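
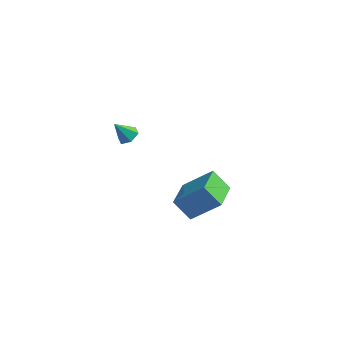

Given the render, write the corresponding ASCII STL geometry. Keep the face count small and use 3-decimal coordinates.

solid 
facet normal -0.667 -0.012 0.745
outer loop
vertex 0.06 -1.638 -1.857
vertex -0.232 0.134 -2.089
vertex -1.329 -2.03 -3.108
endloop
endfacet
facet normal 0.161 -0.979 0.128
outer loop
vertex -0.448 -2.014 -4.091
vertex 0.06 -1.638 -1.857
vertex -1.329 -2.03 -3.108
endloop
endfacet
facet normal -0.667 -0.012 0.745
outer loop
vertex -1.329 -2.03 -3.108
vertex -0.232 0.134 -2.089
vertex -1.621 -0.259 -3.34
endloop
endfacet
facet normal -0.727 -0.206 -0.655
outer loop
vertex -1.621 -0.259 -3.34
vertex -0.448 -2.014 -4.091
vertex -1.329 -2.03 -3.108
endloop
endfacet
facet normal 0.727 0.206 0.655
outer loop
vertex 0.06 -1.638 -1.857
vertex 0.649 0.15 -3.072
vertex -0.232 0.134 -2.089
endloop
endfacet
facet normal 0.162 -0.979 0.128
outer loop
vertex 0.941 -1.621 -2.84
vertex 0.06 -1.638 -1.857
vertex -0.448 -2.014 -4.091
endloop
endfacet
facet normal 0.727 0.206 0.655
outer loop
vertex 0.941 -1.621 -2.84
vertex 0.649 0.15 -3.072
vertex 0.06 -1.638 -1.857
endloop
endfacet
facet normal -0.161 0.979 -0.128
outer loop
vertex -0.232 0.134 -2.089
vertex 0.649 0.15 -3.072
vertex -1.621 -0.259 -3.34
endloop
endfacet
facet normal -0.727 -0.206 -0.655
outer loop
vertex -0.74 -0.242 -4.323
vertex -0.448 -2.014 -4.091
vertex -1.621 -0.259 -3.34
endloop
endfacet
facet normal -0.161 0.979 -0.128
outer loop
vertex -1.621 -0.259 -3.34
vertex 0.649 0.15 -3.072
vertex -0.74 -0.242 -4.323
endloop
endfacet
facet normal 0.667 0.012 -0.745
outer loop
vertex -0.74 -0.242 -4.323
vertex 0.941 -1.621 -2.84
vertex -0.448 -2.014 -4.091
endloop
endfacet
facet normal 0.667 0.012 -0.745
outer loop
vertex 0.649 0.15 -3.072
vertex 0.941 -1.621 -2.84
vertex -0.74 -0.242 -4.323
endloop
endfacet
facet normal 0.478 0.316 -0.819
outer loop
vertex -2.272 -3.718 2.808
vertex -2.757 -3.756 2.51
vertex -2.623 -3.27 2.776
endloop
endfacet
facet normal 0.375 0.355 0.857
outer loop
vertex -2.272 -3.718 2.808
vertex -2.623 -3.27 2.776
vertex -3.283 -4.104 3.41
endloop
endfacet
facet normal 0.479 0.316 -0.819
outer loop
vertex -2.623 -3.27 2.776
vertex -2.757 -3.756 2.51
vertex -3.107 -3.308 2.478
endloop
endfacet
facet normal -0.397 0.734 0.552
outer loop
vertex -2.623 -3.27 2.776
vertex -3.107 -3.308 2.478
vertex -3.283 -4.104 3.41
endloop
endfacet
facet normal 0.479 0.316 -0.819
outer loop
vertex -3.107 -3.308 2.478
vertex -2.757 -3.756 2.51
vertex -3.241 -3.794 2.212
endloop
endfacet
facet normal -0.968 0.250 0.031
outer loop
vertex -3.107 -3.308 2.478
vertex -3.241 -3.794 2.212
vertex -3.283 -4.104 3.41
endloop
endfacet
facet normal 0.479 0.317 -0.819
outer loop
vertex -3.241 -3.794 2.212
vertex -2.757 -3.756 2.51
vertex -2.89 -4.242 2.244
endloop
endfacet
facet normal -0.767 -0.614 -0.186
outer loop
vertex -3.241 -3.794 2.212
vertex -2.89 -4.242 2.244
vertex -3.283 -4.104 3.41
endloop
endfacet
facet normal 0.478 0.318 -0.819
outer loop
vertex -2.89 -4.242 2.244
vertex -2.757 -3.756 2.51
vertex -2.406 -4.204 2.541
endloop
endfacet
facet normal 0.005 -0.993 0.119
outer loop
vertex -2.89 -4.242 2.244
vertex -2.406 -4.204 2.541
vertex -3.283 -4.104 3.41
endloop
endfacet
facet normal 0.478 0.318 -0.819
outer loop
vertex -2.406 -4.204 2.541
vertex -2.757 -3.756 2.51
vertex -2.272 -3.718 2.808
endloop
endfacet
facet normal 0.575 -0.510 0.639
outer loop
vertex -2.406 -4.204 2.541
vertex -2.272 -3.718 2.808
vertex -3.283 -4.104 3.41
endloop
endfacet

endsolid


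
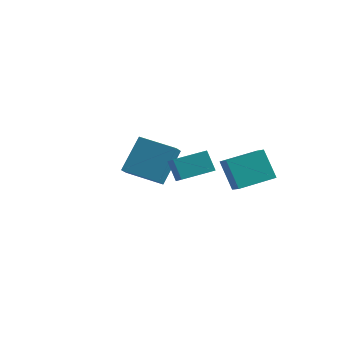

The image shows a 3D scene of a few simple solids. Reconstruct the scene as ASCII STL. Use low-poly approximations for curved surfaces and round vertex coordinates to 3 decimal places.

solid 
facet normal -0.632 -0.761 -0.148
outer loop
vertex 0.578 1.743 -1.172
vertex -0.013 2.334 -1.684
vertex 1.405 1.334 -2.6
endloop
endfacet
facet normal 0.603 -0.604 0.522
outer loop
vertex 2.613 2.786 -2.316
vertex 0.578 1.743 -1.172
vertex 1.405 1.334 -2.6
endloop
endfacet
facet normal -0.632 -0.760 -0.148
outer loop
vertex 1.405 1.334 -2.6
vertex -0.013 2.334 -1.684
vertex 0.814 1.925 -3.111
endloop
endfacet
facet normal 0.486 -0.240 -0.840
outer loop
vertex 0.814 1.925 -3.111
vertex 2.613 2.786 -2.316
vertex 1.405 1.334 -2.6
endloop
endfacet
facet normal -0.487 0.241 0.840
outer loop
vertex 0.578 1.743 -1.172
vertex 1.195 3.786 -1.4
vertex -0.013 2.334 -1.684
endloop
endfacet
facet normal 0.603 -0.603 0.522
outer loop
vertex 1.786 3.195 -0.889
vertex 0.578 1.743 -1.172
vertex 2.613 2.786 -2.316
endloop
endfacet
facet normal -0.486 0.241 0.840
outer loop
vertex 1.786 3.195 -0.889
vertex 1.195 3.786 -1.4
vertex 0.578 1.743 -1.172
endloop
endfacet
facet normal -0.603 0.603 -0.522
outer loop
vertex -0.013 2.334 -1.684
vertex 1.195 3.786 -1.4
vertex 0.814 1.925 -3.111
endloop
endfacet
facet normal 0.486 -0.241 -0.840
outer loop
vertex 2.022 3.377 -2.828
vertex 2.613 2.786 -2.316
vertex 0.814 1.925 -3.111
endloop
endfacet
facet normal -0.603 0.603 -0.522
outer loop
vertex 0.814 1.925 -3.111
vertex 1.195 3.786 -1.4
vertex 2.022 3.377 -2.828
endloop
endfacet
facet normal 0.632 0.761 0.148
outer loop
vertex 2.022 3.377 -2.828
vertex 1.786 3.195 -0.889
vertex 2.613 2.786 -2.316
endloop
endfacet
facet normal 0.632 0.760 0.148
outer loop
vertex 1.195 3.786 -1.4
vertex 1.786 3.195 -0.889
vertex 2.022 3.377 -2.828
endloop
endfacet
facet normal -0.982 -0.040 0.186
outer loop
vertex -4.744 1.675 -3.087
vertex -4.488 3.021 -1.443
vertex -4.886 2.421 -3.675
endloop
endfacet
facet normal -0.120 -0.629 -0.769
outer loop
vertex -2.972 2.499 -4.037
vertex -4.744 1.675 -3.087
vertex -4.886 2.421 -3.675
endloop
endfacet
facet normal -0.982 -0.041 0.186
outer loop
vertex -4.886 2.421 -3.675
vertex -4.488 3.021 -1.443
vertex -4.63 3.766 -2.03
endloop
endfacet
facet normal -0.147 0.777 -0.612
outer loop
vertex -4.63 3.766 -2.03
vertex -2.972 2.499 -4.037
vertex -4.886 2.421 -3.675
endloop
endfacet
facet normal 0.148 -0.776 0.613
outer loop
vertex -4.744 1.675 -3.087
vertex -2.574 3.099 -1.805
vertex -4.488 3.021 -1.443
endloop
endfacet
facet normal -0.120 -0.628 -0.769
outer loop
vertex -2.83 1.754 -3.45
vertex -4.744 1.675 -3.087
vertex -2.972 2.499 -4.037
endloop
endfacet
facet normal 0.148 -0.777 0.612
outer loop
vertex -2.83 1.754 -3.45
vertex -2.574 3.099 -1.805
vertex -4.744 1.675 -3.087
endloop
endfacet
facet normal 0.120 0.628 0.769
outer loop
vertex -4.488 3.021 -1.443
vertex -2.574 3.099 -1.805
vertex -4.63 3.766 -2.03
endloop
endfacet
facet normal -0.148 0.776 -0.613
outer loop
vertex -2.716 3.845 -2.393
vertex -2.972 2.499 -4.037
vertex -4.63 3.766 -2.03
endloop
endfacet
facet normal 0.120 0.629 0.768
outer loop
vertex -4.63 3.766 -2.03
vertex -2.574 3.099 -1.805
vertex -2.716 3.845 -2.393
endloop
endfacet
facet normal 0.982 0.041 -0.186
outer loop
vertex -2.716 3.845 -2.393
vertex -2.83 1.754 -3.45
vertex -2.972 2.499 -4.037
endloop
endfacet
facet normal 0.982 0.040 -0.186
outer loop
vertex -2.574 3.099 -1.805
vertex -2.83 1.754 -3.45
vertex -2.716 3.845 -2.393
endloop
endfacet
facet normal -0.702 -0.687 -0.187
outer loop
vertex 0.391 -3.315 1.386
vertex -0.349 -2.345 0.603
vertex 0.947 -3.633 0.467
endloop
endfacet
facet normal 0.510 -0.670 0.540
outer loop
vertex 2.029 -2.575 0.757
vertex 0.391 -3.315 1.386
vertex 0.947 -3.633 0.467
endloop
endfacet
facet normal -0.702 -0.687 -0.188
outer loop
vertex 0.947 -3.633 0.467
vertex -0.349 -2.345 0.603
vertex 0.207 -2.662 -0.316
endloop
endfacet
facet normal 0.497 -0.283 -0.820
outer loop
vertex 0.207 -2.662 -0.316
vertex 2.029 -2.575 0.757
vertex 0.947 -3.633 0.467
endloop
endfacet
facet normal -0.497 0.283 0.820
outer loop
vertex 0.391 -3.315 1.386
vertex 0.733 -1.287 0.893
vertex -0.349 -2.345 0.603
endloop
endfacet
facet normal 0.510 -0.670 0.540
outer loop
vertex 1.473 -2.258 1.676
vertex 0.391 -3.315 1.386
vertex 2.029 -2.575 0.757
endloop
endfacet
facet normal -0.497 0.283 0.820
outer loop
vertex 1.473 -2.258 1.676
vertex 0.733 -1.287 0.893
vertex 0.391 -3.315 1.386
endloop
endfacet
facet normal -0.510 0.670 -0.540
outer loop
vertex -0.349 -2.345 0.603
vertex 0.733 -1.287 0.893
vertex 0.207 -2.662 -0.316
endloop
endfacet
facet normal 0.497 -0.283 -0.820
outer loop
vertex 1.289 -1.605 -0.026
vertex 2.029 -2.575 0.757
vertex 0.207 -2.662 -0.316
endloop
endfacet
facet normal -0.510 0.670 -0.540
outer loop
vertex 0.207 -2.662 -0.316
vertex 0.733 -1.287 0.893
vertex 1.289 -1.605 -0.026
endloop
endfacet
facet normal 0.702 0.687 0.188
outer loop
vertex 1.289 -1.605 -0.026
vertex 1.473 -2.258 1.676
vertex 2.029 -2.575 0.757
endloop
endfacet
facet normal 0.703 0.687 0.187
outer loop
vertex 0.733 -1.287 0.893
vertex 1.473 -2.258 1.676
vertex 1.289 -1.605 -0.026
endloop
endfacet

endsolid


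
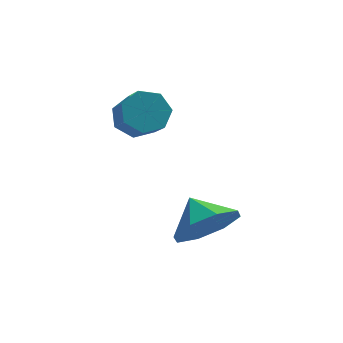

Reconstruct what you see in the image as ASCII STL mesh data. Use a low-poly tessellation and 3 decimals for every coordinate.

solid 
facet normal -0.219 0.719 -0.660
outer loop
vertex 2.744 3.806 1.182
vertex 2.34 3.324 0.791
vertex 2.124 3.766 1.344
endloop
endfacet
facet normal 0.140 0.692 0.708
outer loop
vertex 2.744 3.806 1.182
vertex 2.124 3.766 1.344
vertex 3.004 2.957 1.96
endloop
endfacet
facet normal 0.140 0.692 0.708
outer loop
vertex 3.004 2.957 1.96
vertex 2.124 3.766 1.344
vertex 2.384 2.917 2.122
endloop
endfacet
facet normal 0.219 -0.719 0.659
outer loop
vertex 3.004 2.957 1.96
vertex 2.384 2.917 2.122
vertex 2.6 2.476 1.569
endloop
endfacet
facet normal -0.220 0.718 -0.660
outer loop
vertex 2.124 3.766 1.344
vertex 2.34 3.324 0.791
vertex 1.667 3.393 1.09
endloop
endfacet
facet normal -0.667 0.382 0.640
outer loop
vertex 2.124 3.766 1.344
vertex 1.667 3.393 1.09
vertex 2.384 2.917 2.122
endloop
endfacet
facet normal -0.666 0.383 0.640
outer loop
vertex 2.384 2.917 2.122
vertex 1.667 3.393 1.09
vertex 1.926 2.545 1.868
endloop
endfacet
facet normal 0.219 -0.719 0.659
outer loop
vertex 2.384 2.917 2.122
vertex 1.926 2.545 1.868
vertex 2.6 2.476 1.569
endloop
endfacet
facet normal -0.219 0.719 -0.659
outer loop
vertex 1.667 3.393 1.09
vertex 2.34 3.324 0.791
vertex 1.717 2.969 0.611
endloop
endfacet
facet normal -0.972 -0.215 0.089
outer loop
vertex 1.667 3.393 1.09
vertex 1.717 2.969 0.611
vertex 1.926 2.545 1.868
endloop
endfacet
facet normal -0.973 -0.215 0.089
outer loop
vertex 1.926 2.545 1.868
vertex 1.717 2.969 0.611
vertex 1.976 2.12 1.389
endloop
endfacet
facet normal 0.219 -0.718 0.660
outer loop
vertex 1.926 2.545 1.868
vertex 1.976 2.12 1.389
vertex 2.6 2.476 1.569
endloop
endfacet
facet normal -0.219 0.719 -0.659
outer loop
vertex 1.717 2.969 0.611
vertex 2.34 3.324 0.791
vertex 2.236 2.812 0.267
endloop
endfacet
facet normal -0.546 -0.650 -0.528
outer loop
vertex 1.717 2.969 0.611
vertex 2.236 2.812 0.267
vertex 1.976 2.12 1.389
endloop
endfacet
facet normal -0.546 -0.651 -0.528
outer loop
vertex 1.976 2.12 1.389
vertex 2.236 2.812 0.267
vertex 2.495 1.964 1.045
endloop
endfacet
facet normal 0.220 -0.719 0.659
outer loop
vertex 1.976 2.12 1.389
vertex 2.495 1.964 1.045
vertex 2.6 2.476 1.569
endloop
endfacet
facet normal -0.219 0.719 -0.659
outer loop
vertex 2.236 2.812 0.267
vertex 2.34 3.324 0.791
vertex 2.834 3.041 0.318
endloop
endfacet
facet normal 0.292 -0.597 -0.747
outer loop
vertex 2.236 2.812 0.267
vertex 2.834 3.041 0.318
vertex 2.495 1.964 1.045
endloop
endfacet
facet normal 0.292 -0.597 -0.747
outer loop
vertex 2.495 1.964 1.045
vertex 2.834 3.041 0.318
vertex 3.093 2.193 1.096
endloop
endfacet
facet normal 0.219 -0.719 0.659
outer loop
vertex 2.495 1.964 1.045
vertex 3.093 2.193 1.096
vertex 2.6 2.476 1.569
endloop
endfacet
facet normal -0.219 0.719 -0.659
outer loop
vertex 2.834 3.041 0.318
vertex 2.34 3.324 0.791
vertex 3.06 3.483 0.725
endloop
endfacet
facet normal 0.910 -0.093 -0.404
outer loop
vertex 2.834 3.041 0.318
vertex 3.06 3.483 0.725
vertex 3.093 2.193 1.096
endloop
endfacet
facet normal 0.910 -0.093 -0.404
outer loop
vertex 3.093 2.193 1.096
vertex 3.06 3.483 0.725
vertex 3.319 2.635 1.503
endloop
endfacet
facet normal 0.220 -0.719 0.659
outer loop
vertex 3.093 2.193 1.096
vertex 3.319 2.635 1.503
vertex 2.6 2.476 1.569
endloop
endfacet
facet normal -0.219 0.719 -0.660
outer loop
vertex 3.06 3.483 0.725
vertex 2.34 3.324 0.791
vertex 2.744 3.806 1.182
endloop
endfacet
facet normal 0.843 0.480 0.243
outer loop
vertex 3.06 3.483 0.725
vertex 2.744 3.806 1.182
vertex 3.319 2.635 1.503
endloop
endfacet
facet normal 0.843 0.480 0.243
outer loop
vertex 3.319 2.635 1.503
vertex 2.744 3.806 1.182
vertex 3.004 2.957 1.96
endloop
endfacet
facet normal 0.220 -0.720 0.659
outer loop
vertex 3.319 2.635 1.503
vertex 3.004 2.957 1.96
vertex 2.6 2.476 1.569
endloop
endfacet
facet normal 0.404 -0.759 -0.510
outer loop
vertex 4.67 0.906 -2.178
vertex 4.174 0.229 -1.563
vertex 3.951 0.711 -2.457
endloop
endfacet
facet normal -0.158 0.953 -0.259
outer loop
vertex 4.67 0.906 -2.178
vertex 3.951 0.711 -2.457
vertex 3.726 1.071 -0.997
endloop
endfacet
facet normal 0.405 -0.759 -0.510
outer loop
vertex 3.951 0.711 -2.457
vertex 4.174 0.229 -1.563
vertex 3.363 0.233 -2.213
endloop
endfacet
facet normal -0.673 0.688 -0.273
outer loop
vertex 3.951 0.711 -2.457
vertex 3.363 0.233 -2.213
vertex 3.726 1.071 -0.997
endloop
endfacet
facet normal 0.405 -0.759 -0.510
outer loop
vertex 3.363 0.233 -2.213
vertex 4.174 0.229 -1.563
vertex 3.25 -0.247 -1.588
endloop
endfacet
facet normal -0.948 0.312 0.068
outer loop
vertex 3.363 0.233 -2.213
vertex 3.25 -0.247 -1.588
vertex 3.726 1.071 -0.997
endloop
endfacet
facet normal 0.405 -0.759 -0.510
outer loop
vertex 3.25 -0.247 -1.588
vertex 4.174 0.229 -1.563
vertex 3.679 -0.448 -0.949
endloop
endfacet
facet normal -0.823 0.043 0.566
outer loop
vertex 3.25 -0.247 -1.588
vertex 3.679 -0.448 -0.949
vertex 3.726 1.071 -0.997
endloop
endfacet
facet normal 0.405 -0.759 -0.510
outer loop
vertex 3.679 -0.448 -0.949
vertex 4.174 0.229 -1.563
vertex 4.398 -0.253 -0.669
endloop
endfacet
facet normal -0.372 0.041 0.927
outer loop
vertex 3.679 -0.448 -0.949
vertex 4.398 -0.253 -0.669
vertex 3.726 1.071 -0.997
endloop
endfacet
facet normal 0.404 -0.759 -0.510
outer loop
vertex 4.398 -0.253 -0.669
vertex 4.174 0.229 -1.563
vertex 4.986 0.224 -0.913
endloop
endfacet
facet normal 0.143 0.306 0.941
outer loop
vertex 4.398 -0.253 -0.669
vertex 4.986 0.224 -0.913
vertex 3.726 1.071 -0.997
endloop
endfacet
facet normal 0.404 -0.759 -0.510
outer loop
vertex 4.986 0.224 -0.913
vertex 4.174 0.229 -1.563
vertex 5.099 0.704 -1.538
endloop
endfacet
facet normal 0.419 0.682 0.600
outer loop
vertex 4.986 0.224 -0.913
vertex 5.099 0.704 -1.538
vertex 3.726 1.071 -0.997
endloop
endfacet
facet normal 0.404 -0.759 -0.510
outer loop
vertex 5.099 0.704 -1.538
vertex 4.174 0.229 -1.563
vertex 4.67 0.906 -2.178
endloop
endfacet
facet normal 0.294 0.950 0.103
outer loop
vertex 5.099 0.704 -1.538
vertex 4.67 0.906 -2.178
vertex 3.726 1.071 -0.997
endloop
endfacet

endsolid


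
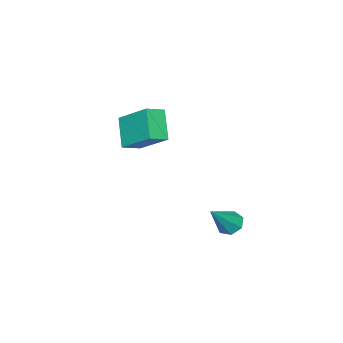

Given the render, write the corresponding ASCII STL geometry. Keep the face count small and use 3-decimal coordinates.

solid 
facet normal -0.886 0.329 -0.327
outer loop
vertex -2.796 -4.745 -0.119
vertex -2.611 -3.107 1.031
vertex -2.073 -3.987 -1.315
endloop
endfacet
facet normal -0.092 -0.815 -0.572
outer loop
vertex -1.249 -4.293 -1.011
vertex -2.796 -4.745 -0.119
vertex -2.073 -3.987 -1.315
endloop
endfacet
facet normal -0.886 0.329 -0.327
outer loop
vertex -2.073 -3.987 -1.315
vertex -2.611 -3.107 1.031
vertex -1.888 -2.349 -0.165
endloop
endfacet
facet normal 0.455 0.477 -0.752
outer loop
vertex -1.888 -2.349 -0.165
vertex -1.249 -4.293 -1.011
vertex -2.073 -3.987 -1.315
endloop
endfacet
facet normal -0.455 -0.477 0.752
outer loop
vertex -2.796 -4.745 -0.119
vertex -1.787 -3.413 1.335
vertex -2.611 -3.107 1.031
endloop
endfacet
facet normal -0.092 -0.815 -0.572
outer loop
vertex -1.972 -5.051 0.185
vertex -2.796 -4.745 -0.119
vertex -1.249 -4.293 -1.011
endloop
endfacet
facet normal -0.455 -0.477 0.752
outer loop
vertex -1.972 -5.051 0.185
vertex -1.787 -3.413 1.335
vertex -2.796 -4.745 -0.119
endloop
endfacet
facet normal 0.092 0.815 0.572
outer loop
vertex -2.611 -3.107 1.031
vertex -1.787 -3.413 1.335
vertex -1.888 -2.349 -0.165
endloop
endfacet
facet normal 0.455 0.477 -0.752
outer loop
vertex -1.064 -2.655 0.139
vertex -1.249 -4.293 -1.011
vertex -1.888 -2.349 -0.165
endloop
endfacet
facet normal 0.092 0.815 0.572
outer loop
vertex -1.888 -2.349 -0.165
vertex -1.787 -3.413 1.335
vertex -1.064 -2.655 0.139
endloop
endfacet
facet normal 0.886 -0.329 0.327
outer loop
vertex -1.064 -2.655 0.139
vertex -1.972 -5.051 0.185
vertex -1.249 -4.293 -1.011
endloop
endfacet
facet normal 0.886 -0.329 0.327
outer loop
vertex -1.787 -3.413 1.335
vertex -1.972 -5.051 0.185
vertex -1.064 -2.655 0.139
endloop
endfacet
facet normal -0.702 0.032 -0.711
outer loop
vertex -1.064 1.495 -3.996
vertex -1.442 1.139 -3.639
vertex -1.395 1.767 -3.657
endloop
endfacet
facet normal 0.571 0.815 -0.097
outer loop
vertex -1.064 1.495 -3.996
vertex -1.395 1.767 -3.657
vertex -0.198 1.081 -2.381
endloop
endfacet
facet normal -0.703 0.032 -0.710
outer loop
vertex -1.395 1.767 -3.657
vertex -1.442 1.139 -3.639
vertex -1.761 1.566 -3.304
endloop
endfacet
facet normal -0.014 0.875 0.484
outer loop
vertex -1.395 1.767 -3.657
vertex -1.761 1.566 -3.304
vertex -0.198 1.081 -2.381
endloop
endfacet
facet normal -0.702 0.033 -0.711
outer loop
vertex -1.761 1.566 -3.304
vertex -1.442 1.139 -3.639
vertex -1.887 1.043 -3.204
endloop
endfacet
facet normal -0.427 0.268 0.864
outer loop
vertex -1.761 1.566 -3.304
vertex -1.887 1.043 -3.204
vertex -0.198 1.081 -2.381
endloop
endfacet
facet normal -0.702 0.033 -0.711
outer loop
vertex -1.887 1.043 -3.204
vertex -1.442 1.139 -3.639
vertex -1.677 0.593 -3.432
endloop
endfacet
facet normal -0.356 -0.549 0.756
outer loop
vertex -1.887 1.043 -3.204
vertex -1.677 0.593 -3.432
vertex -0.198 1.081 -2.381
endloop
endfacet
facet normal -0.702 0.033 -0.711
outer loop
vertex -1.677 0.593 -3.432
vertex -1.442 1.139 -3.639
vertex -1.29 0.553 -3.816
endloop
endfacet
facet normal 0.143 -0.959 0.244
outer loop
vertex -1.677 0.593 -3.432
vertex -1.29 0.553 -3.816
vertex -0.198 1.081 -2.381
endloop
endfacet
facet normal -0.702 0.033 -0.711
outer loop
vertex -1.29 0.553 -3.816
vertex -1.442 1.139 -3.639
vertex -1.017 0.955 -4.067
endloop
endfacet
facet normal 0.698 -0.655 -0.290
outer loop
vertex -1.29 0.553 -3.816
vertex -1.017 0.955 -4.067
vertex -0.198 1.081 -2.381
endloop
endfacet
facet normal -0.702 0.032 -0.711
outer loop
vertex -1.017 0.955 -4.067
vertex -1.442 1.139 -3.639
vertex -1.064 1.495 -3.996
endloop
endfacet
facet normal 0.887 0.135 -0.441
outer loop
vertex -1.017 0.955 -4.067
vertex -1.064 1.495 -3.996
vertex -0.198 1.081 -2.381
endloop
endfacet

endsolid


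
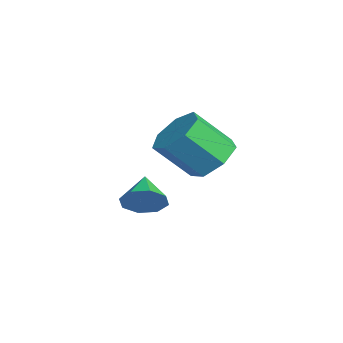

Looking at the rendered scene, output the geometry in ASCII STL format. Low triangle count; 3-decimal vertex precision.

solid 
facet normal 0.120 0.679 -0.724
outer loop
vertex 2.962 -1.389 3.834
vertex 2.584 -1.871 3.319
vertex 2.274 -1.308 3.796
endloop
endfacet
facet normal 0.047 0.725 0.688
outer loop
vertex 2.962 -1.389 3.834
vertex 2.274 -1.308 3.796
vertex 2.795 -2.347 4.855
endloop
endfacet
facet normal 0.047 0.725 0.688
outer loop
vertex 2.795 -2.347 4.855
vertex 2.274 -1.308 3.796
vertex 2.106 -2.266 4.817
endloop
endfacet
facet normal -0.120 -0.679 0.725
outer loop
vertex 2.795 -2.347 4.855
vertex 2.106 -2.266 4.817
vertex 2.416 -2.829 4.341
endloop
endfacet
facet normal 0.119 0.679 -0.724
outer loop
vertex 2.274 -1.308 3.796
vertex 2.584 -1.871 3.319
vertex 1.819 -1.651 3.4
endloop
endfacet
facet normal -0.746 0.543 0.387
outer loop
vertex 2.274 -1.308 3.796
vertex 1.819 -1.651 3.4
vertex 2.106 -2.266 4.817
endloop
endfacet
facet normal -0.746 0.543 0.387
outer loop
vertex 2.106 -2.266 4.817
vertex 1.819 -1.651 3.4
vertex 1.651 -2.609 4.421
endloop
endfacet
facet normal -0.119 -0.679 0.725
outer loop
vertex 2.106 -2.266 4.817
vertex 1.651 -2.609 4.421
vertex 2.416 -2.829 4.341
endloop
endfacet
facet normal 0.118 0.679 -0.725
outer loop
vertex 1.819 -1.651 3.4
vertex 2.584 -1.871 3.319
vertex 1.94 -2.16 2.943
endloop
endfacet
facet normal -0.977 -0.048 -0.206
outer loop
vertex 1.819 -1.651 3.4
vertex 1.94 -2.16 2.943
vertex 1.651 -2.609 4.421
endloop
endfacet
facet normal -0.977 -0.048 -0.206
outer loop
vertex 1.651 -2.609 4.421
vertex 1.94 -2.16 2.943
vertex 1.772 -3.118 3.964
endloop
endfacet
facet normal -0.119 -0.679 0.724
outer loop
vertex 1.651 -2.609 4.421
vertex 1.772 -3.118 3.964
vertex 2.416 -2.829 4.341
endloop
endfacet
facet normal 0.118 0.679 -0.724
outer loop
vertex 1.94 -2.16 2.943
vertex 2.584 -1.871 3.319
vertex 2.546 -2.451 2.769
endloop
endfacet
facet normal -0.474 -0.602 -0.643
outer loop
vertex 1.94 -2.16 2.943
vertex 2.546 -2.451 2.769
vertex 1.772 -3.118 3.964
endloop
endfacet
facet normal -0.473 -0.603 -0.643
outer loop
vertex 1.772 -3.118 3.964
vertex 2.546 -2.451 2.769
vertex 2.378 -3.409 3.791
endloop
endfacet
facet normal -0.119 -0.679 0.724
outer loop
vertex 1.772 -3.118 3.964
vertex 2.378 -3.409 3.791
vertex 2.416 -2.829 4.341
endloop
endfacet
facet normal 0.119 0.679 -0.724
outer loop
vertex 2.546 -2.451 2.769
vertex 2.584 -1.871 3.319
vertex 3.18 -2.305 3.01
endloop
endfacet
facet normal 0.388 -0.703 -0.595
outer loop
vertex 2.546 -2.451 2.769
vertex 3.18 -2.305 3.01
vertex 2.378 -3.409 3.791
endloop
endfacet
facet normal 0.387 -0.703 -0.596
outer loop
vertex 2.378 -3.409 3.791
vertex 3.18 -2.305 3.01
vertex 3.013 -3.263 4.031
endloop
endfacet
facet normal -0.118 -0.679 0.724
outer loop
vertex 2.378 -3.409 3.791
vertex 3.013 -3.263 4.031
vertex 2.416 -2.829 4.341
endloop
endfacet
facet normal 0.120 0.680 -0.724
outer loop
vertex 3.18 -2.305 3.01
vertex 2.584 -1.871 3.319
vertex 3.366 -1.833 3.484
endloop
endfacet
facet normal 0.956 -0.275 -0.101
outer loop
vertex 3.18 -2.305 3.01
vertex 3.366 -1.833 3.484
vertex 3.013 -3.263 4.031
endloop
endfacet
facet normal 0.956 -0.274 -0.100
outer loop
vertex 3.013 -3.263 4.031
vertex 3.366 -1.833 3.484
vertex 3.198 -2.79 4.505
endloop
endfacet
facet normal -0.118 -0.680 0.724
outer loop
vertex 3.013 -3.263 4.031
vertex 3.198 -2.79 4.505
vertex 2.416 -2.829 4.341
endloop
endfacet
facet normal 0.120 0.680 -0.724
outer loop
vertex 3.366 -1.833 3.484
vertex 2.584 -1.871 3.319
vertex 2.962 -1.389 3.834
endloop
endfacet
facet normal 0.805 0.361 0.471
outer loop
vertex 3.366 -1.833 3.484
vertex 2.962 -1.389 3.834
vertex 3.198 -2.79 4.505
endloop
endfacet
facet normal 0.805 0.361 0.470
outer loop
vertex 3.198 -2.79 4.505
vertex 2.962 -1.389 3.834
vertex 2.795 -2.347 4.855
endloop
endfacet
facet normal -0.118 -0.679 0.724
outer loop
vertex 3.198 -2.79 4.505
vertex 2.795 -2.347 4.855
vertex 2.416 -2.829 4.341
endloop
endfacet
facet normal 0.841 -0.235 -0.486
outer loop
vertex 1.171 -3.168 1.691
vertex 0.822 -3.244 1.124
vertex 1.137 -2.733 1.422
endloop
endfacet
facet normal 0.036 0.528 0.849
outer loop
vertex 1.171 -3.168 1.691
vertex 1.137 -2.733 1.422
vertex -0.062 -2.996 1.636
endloop
endfacet
facet normal 0.841 -0.235 -0.487
outer loop
vertex 1.137 -2.733 1.422
vertex 0.822 -3.244 1.124
vertex 0.918 -2.598 0.978
endloop
endfacet
facet normal -0.140 0.926 0.351
outer loop
vertex 1.137 -2.733 1.422
vertex 0.918 -2.598 0.978
vertex -0.062 -2.996 1.636
endloop
endfacet
facet normal 0.841 -0.235 -0.487
outer loop
vertex 0.918 -2.598 0.978
vertex 0.822 -3.244 1.124
vertex 0.643 -2.841 0.62
endloop
endfacet
facet normal -0.484 0.851 -0.206
outer loop
vertex 0.918 -2.598 0.978
vertex 0.643 -2.841 0.62
vertex -0.062 -2.996 1.636
endloop
endfacet
facet normal 0.840 -0.237 -0.488
outer loop
vertex 0.643 -2.841 0.62
vertex 0.822 -3.244 1.124
vertex 0.472 -3.32 0.558
endloop
endfacet
facet normal -0.794 0.348 -0.498
outer loop
vertex 0.643 -2.841 0.62
vertex 0.472 -3.32 0.558
vertex -0.062 -2.996 1.636
endloop
endfacet
facet normal 0.840 -0.236 -0.488
outer loop
vertex 0.472 -3.32 0.558
vertex 0.822 -3.244 1.124
vertex 0.506 -3.755 0.827
endloop
endfacet
facet normal -0.890 -0.288 -0.354
outer loop
vertex 0.472 -3.32 0.558
vertex 0.506 -3.755 0.827
vertex -0.062 -2.996 1.636
endloop
endfacet
facet normal 0.841 -0.237 -0.487
outer loop
vertex 0.506 -3.755 0.827
vertex 0.822 -3.244 1.124
vertex 0.725 -3.891 1.271
endloop
endfacet
facet normal -0.714 -0.686 0.142
outer loop
vertex 0.506 -3.755 0.827
vertex 0.725 -3.891 1.271
vertex -0.062 -2.996 1.636
endloop
endfacet
facet normal 0.841 -0.237 -0.486
outer loop
vertex 0.725 -3.891 1.271
vertex 0.822 -3.244 1.124
vertex 1.0 -3.648 1.629
endloop
endfacet
facet normal -0.371 -0.611 0.699
outer loop
vertex 0.725 -3.891 1.271
vertex 1.0 -3.648 1.629
vertex -0.062 -2.996 1.636
endloop
endfacet
facet normal 0.841 -0.237 -0.486
outer loop
vertex 1.0 -3.648 1.629
vertex 0.822 -3.244 1.124
vertex 1.171 -3.168 1.691
endloop
endfacet
facet normal -0.059 -0.107 0.992
outer loop
vertex 1.0 -3.648 1.629
vertex 1.171 -3.168 1.691
vertex -0.062 -2.996 1.636
endloop
endfacet

endsolid


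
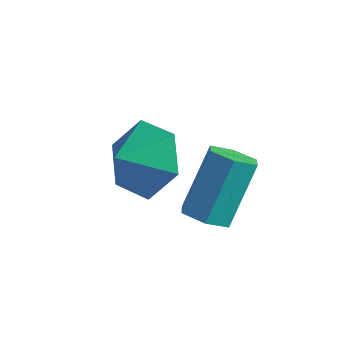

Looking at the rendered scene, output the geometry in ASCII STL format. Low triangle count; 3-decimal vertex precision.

solid 
facet normal 0.014 -0.548 -0.836
outer loop
vertex 0.239 2.73 1.13
vertex -0.128 3.166 0.838
vertex 0.51 3.217 0.815
endloop
endfacet
facet normal 0.906 -0.347 0.243
outer loop
vertex 0.239 2.73 1.13
vertex 0.51 3.217 0.815
vertex 0.215 3.719 2.634
endloop
endfacet
facet normal 0.907 -0.345 0.242
outer loop
vertex 0.215 3.719 2.634
vertex 0.51 3.217 0.815
vertex 0.485 4.206 2.318
endloop
endfacet
facet normal -0.013 0.549 0.835
outer loop
vertex 0.215 3.719 2.634
vertex 0.485 4.206 2.318
vertex -0.152 4.154 2.342
endloop
endfacet
facet normal 0.014 -0.550 -0.835
outer loop
vertex 0.51 3.217 0.815
vertex -0.128 3.166 0.838
vertex 0.143 3.652 0.522
endloop
endfacet
facet normal 0.819 0.485 -0.306
outer loop
vertex 0.51 3.217 0.815
vertex 0.143 3.652 0.522
vertex 0.485 4.206 2.318
endloop
endfacet
facet normal 0.819 0.486 -0.306
outer loop
vertex 0.485 4.206 2.318
vertex 0.143 3.652 0.522
vertex 0.118 4.641 2.026
endloop
endfacet
facet normal -0.013 0.549 0.835
outer loop
vertex 0.485 4.206 2.318
vertex 0.118 4.641 2.026
vertex -0.152 4.154 2.342
endloop
endfacet
facet normal 0.013 -0.550 -0.835
outer loop
vertex 0.143 3.652 0.522
vertex -0.128 3.166 0.838
vertex -0.495 3.601 0.546
endloop
endfacet
facet normal -0.087 0.832 -0.548
outer loop
vertex 0.143 3.652 0.522
vertex -0.495 3.601 0.546
vertex 0.118 4.641 2.026
endloop
endfacet
facet normal -0.087 0.832 -0.548
outer loop
vertex 0.118 4.641 2.026
vertex -0.495 3.601 0.546
vertex -0.519 4.59 2.05
endloop
endfacet
facet normal -0.012 0.549 0.836
outer loop
vertex 0.118 4.641 2.026
vertex -0.519 4.59 2.05
vertex -0.152 4.154 2.342
endloop
endfacet
facet normal 0.013 -0.549 -0.835
outer loop
vertex -0.495 3.601 0.546
vertex -0.128 3.166 0.838
vertex -0.765 3.114 0.862
endloop
endfacet
facet normal -0.907 0.346 -0.242
outer loop
vertex -0.495 3.601 0.546
vertex -0.765 3.114 0.862
vertex -0.519 4.59 2.05
endloop
endfacet
facet normal -0.906 0.347 -0.243
outer loop
vertex -0.519 4.59 2.05
vertex -0.765 3.114 0.862
vertex -0.79 4.103 2.365
endloop
endfacet
facet normal -0.014 0.548 0.836
outer loop
vertex -0.519 4.59 2.05
vertex -0.79 4.103 2.365
vertex -0.152 4.154 2.342
endloop
endfacet
facet normal 0.013 -0.549 -0.835
outer loop
vertex -0.765 3.114 0.862
vertex -0.128 3.166 0.838
vertex -0.398 2.679 1.154
endloop
endfacet
facet normal -0.819 -0.486 0.306
outer loop
vertex -0.765 3.114 0.862
vertex -0.398 2.679 1.154
vertex -0.79 4.103 2.365
endloop
endfacet
facet normal -0.819 -0.485 0.306
outer loop
vertex -0.79 4.103 2.365
vertex -0.398 2.679 1.154
vertex -0.423 3.668 2.658
endloop
endfacet
facet normal -0.014 0.550 0.835
outer loop
vertex -0.79 4.103 2.365
vertex -0.423 3.668 2.658
vertex -0.152 4.154 2.342
endloop
endfacet
facet normal 0.012 -0.549 -0.836
outer loop
vertex -0.398 2.679 1.154
vertex -0.128 3.166 0.838
vertex 0.239 2.73 1.13
endloop
endfacet
facet normal 0.087 -0.832 0.548
outer loop
vertex -0.398 2.679 1.154
vertex 0.239 2.73 1.13
vertex -0.423 3.668 2.658
endloop
endfacet
facet normal 0.087 -0.832 0.548
outer loop
vertex -0.423 3.668 2.658
vertex 0.239 2.73 1.13
vertex 0.215 3.719 2.634
endloop
endfacet
facet normal -0.013 0.550 0.835
outer loop
vertex -0.423 3.668 2.658
vertex 0.215 3.719 2.634
vertex -0.152 4.154 2.342
endloop
endfacet
facet normal 0.134 0.838 -0.529
outer loop
vertex -1.576 2.901 0.78
vertex -2.182 3.458 1.51
vertex -1.094 3.372 1.649
endloop
endfacet
facet normal 0.559 -0.819 0.134
outer loop
vertex -1.576 2.901 0.78
vertex -1.094 3.372 1.649
vertex -2.318 2.602 2.05
endloop
endfacet
facet normal 0.134 0.839 -0.528
outer loop
vertex -1.094 3.372 1.649
vertex -2.182 3.458 1.51
vertex -1.7 3.929 2.38
endloop
endfacet
facet normal 0.512 -0.424 0.747
outer loop
vertex -1.094 3.372 1.649
vertex -1.7 3.929 2.38
vertex -2.318 2.602 2.05
endloop
endfacet
facet normal 0.133 0.839 -0.528
outer loop
vertex -1.7 3.929 2.38
vertex -2.182 3.458 1.51
vertex -2.788 4.014 2.241
endloop
endfacet
facet normal -0.138 -0.178 0.974
outer loop
vertex -1.7 3.929 2.38
vertex -2.788 4.014 2.241
vertex -2.318 2.602 2.05
endloop
endfacet
facet normal 0.133 0.839 -0.528
outer loop
vertex -2.788 4.014 2.241
vertex -2.182 3.458 1.51
vertex -3.27 3.543 1.372
endloop
endfacet
facet normal -0.741 -0.326 0.588
outer loop
vertex -2.788 4.014 2.241
vertex -3.27 3.543 1.372
vertex -2.318 2.602 2.05
endloop
endfacet
facet normal 0.133 0.838 -0.529
outer loop
vertex -3.27 3.543 1.372
vertex -2.182 3.458 1.51
vertex -2.664 2.986 0.641
endloop
endfacet
facet normal -0.693 -0.720 -0.026
outer loop
vertex -3.27 3.543 1.372
vertex -2.664 2.986 0.641
vertex -2.318 2.602 2.05
endloop
endfacet
facet normal 0.133 0.838 -0.529
outer loop
vertex -2.664 2.986 0.641
vertex -2.182 3.458 1.51
vertex -1.576 2.901 0.78
endloop
endfacet
facet normal -0.043 -0.967 -0.253
outer loop
vertex -2.664 2.986 0.641
vertex -1.576 2.901 0.78
vertex -2.318 2.602 2.05
endloop
endfacet

endsolid


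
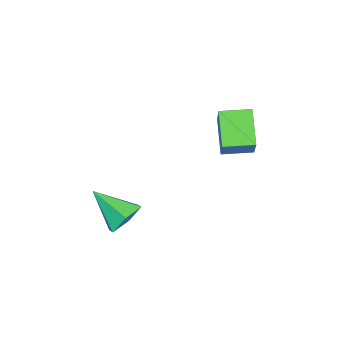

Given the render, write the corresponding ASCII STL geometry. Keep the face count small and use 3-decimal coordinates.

solid 
facet normal -0.541 -0.135 -0.830
outer loop
vertex 0.436 0.816 2.643
vertex 0.034 2.147 2.688
vertex 1.826 1.27 1.664
endloop
endfacet
facet normal 0.289 -0.957 -0.034
outer loop
vertex 2.886 1.533 3.292
vertex 0.436 0.816 2.643
vertex 1.826 1.27 1.664
endloop
endfacet
facet normal -0.540 -0.134 -0.831
outer loop
vertex 1.826 1.27 1.664
vertex 0.034 2.147 2.688
vertex 1.425 2.6 1.71
endloop
endfacet
facet normal 0.790 0.257 -0.556
outer loop
vertex 1.425 2.6 1.71
vertex 2.886 1.533 3.292
vertex 1.826 1.27 1.664
endloop
endfacet
facet normal -0.790 -0.257 0.556
outer loop
vertex 0.436 0.816 2.643
vertex 1.094 2.41 4.316
vertex 0.034 2.147 2.688
endloop
endfacet
facet normal 0.289 -0.957 -0.033
outer loop
vertex 1.495 1.08 4.27
vertex 0.436 0.816 2.643
vertex 2.886 1.533 3.292
endloop
endfacet
facet normal -0.790 -0.257 0.556
outer loop
vertex 1.495 1.08 4.27
vertex 1.094 2.41 4.316
vertex 0.436 0.816 2.643
endloop
endfacet
facet normal -0.288 0.957 0.033
outer loop
vertex 0.034 2.147 2.688
vertex 1.094 2.41 4.316
vertex 1.425 2.6 1.71
endloop
endfacet
facet normal 0.790 0.257 -0.556
outer loop
vertex 2.484 2.864 3.337
vertex 2.886 1.533 3.292
vertex 1.425 2.6 1.71
endloop
endfacet
facet normal -0.289 0.957 0.033
outer loop
vertex 1.425 2.6 1.71
vertex 1.094 2.41 4.316
vertex 2.484 2.864 3.337
endloop
endfacet
facet normal 0.540 0.135 0.831
outer loop
vertex 2.484 2.864 3.337
vertex 1.495 1.08 4.27
vertex 2.886 1.533 3.292
endloop
endfacet
facet normal 0.541 0.134 0.830
outer loop
vertex 1.094 2.41 4.316
vertex 1.495 1.08 4.27
vertex 2.484 2.864 3.337
endloop
endfacet
facet normal 0.198 0.765 -0.613
outer loop
vertex 4.517 -2.727 -2.056
vertex 3.574 -2.431 -1.991
vertex 4.246 -2.09 -1.349
endloop
endfacet
facet normal 0.783 -0.282 0.554
outer loop
vertex 4.517 -2.727 -2.056
vertex 4.246 -2.09 -1.349
vertex 3.186 -3.929 -0.789
endloop
endfacet
facet normal 0.198 0.765 -0.613
outer loop
vertex 4.246 -2.09 -1.349
vertex 3.574 -2.431 -1.991
vertex 3.304 -1.793 -1.283
endloop
endfacet
facet normal 0.136 0.216 0.967
outer loop
vertex 4.246 -2.09 -1.349
vertex 3.304 -1.793 -1.283
vertex 3.186 -3.929 -0.789
endloop
endfacet
facet normal 0.199 0.765 -0.613
outer loop
vertex 3.304 -1.793 -1.283
vertex 3.574 -2.431 -1.991
vertex 2.632 -2.134 -1.926
endloop
endfacet
facet normal -0.728 0.192 0.658
outer loop
vertex 3.304 -1.793 -1.283
vertex 2.632 -2.134 -1.926
vertex 3.186 -3.929 -0.789
endloop
endfacet
facet normal 0.199 0.765 -0.613
outer loop
vertex 2.632 -2.134 -1.926
vertex 3.574 -2.431 -1.991
vertex 2.902 -2.771 -2.633
endloop
endfacet
facet normal -0.942 -0.330 -0.062
outer loop
vertex 2.632 -2.134 -1.926
vertex 2.902 -2.771 -2.633
vertex 3.186 -3.929 -0.789
endloop
endfacet
facet normal 0.199 0.765 -0.613
outer loop
vertex 2.902 -2.771 -2.633
vertex 3.574 -2.431 -1.991
vertex 3.845 -3.068 -2.698
endloop
endfacet
facet normal -0.294 -0.829 -0.475
outer loop
vertex 2.902 -2.771 -2.633
vertex 3.845 -3.068 -2.698
vertex 3.186 -3.929 -0.789
endloop
endfacet
facet normal 0.198 0.765 -0.613
outer loop
vertex 3.845 -3.068 -2.698
vertex 3.574 -2.431 -1.991
vertex 4.517 -2.727 -2.056
endloop
endfacet
facet normal 0.568 -0.806 -0.167
outer loop
vertex 3.845 -3.068 -2.698
vertex 4.517 -2.727 -2.056
vertex 3.186 -3.929 -0.789
endloop
endfacet

endsolid


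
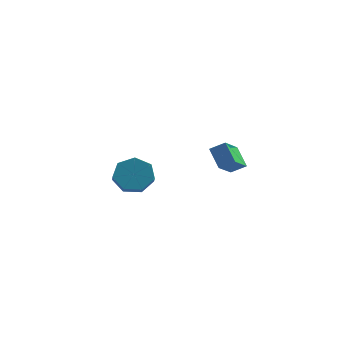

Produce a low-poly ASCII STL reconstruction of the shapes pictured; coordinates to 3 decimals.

solid 
facet normal -0.825 -0.245 -0.509
outer loop
vertex 2.307 -1.762 3.212
vertex 2.404 -0.536 2.463
vertex 2.991 -2.328 2.375
endloop
endfacet
facet normal -0.067 -0.851 0.521
outer loop
vertex 3.676 -2.124 2.797
vertex 2.307 -1.762 3.212
vertex 2.991 -2.328 2.375
endloop
endfacet
facet normal -0.825 -0.245 -0.509
outer loop
vertex 2.991 -2.328 2.375
vertex 2.404 -0.536 2.463
vertex 3.088 -1.102 1.626
endloop
endfacet
facet normal 0.561 -0.464 -0.686
outer loop
vertex 3.088 -1.102 1.626
vertex 3.676 -2.124 2.797
vertex 2.991 -2.328 2.375
endloop
endfacet
facet normal -0.561 0.464 0.686
outer loop
vertex 2.307 -1.762 3.212
vertex 3.089 -0.332 2.885
vertex 2.404 -0.536 2.463
endloop
endfacet
facet normal -0.067 -0.851 0.521
outer loop
vertex 2.992 -1.558 3.634
vertex 2.307 -1.762 3.212
vertex 3.676 -2.124 2.797
endloop
endfacet
facet normal -0.561 0.464 0.686
outer loop
vertex 2.992 -1.558 3.634
vertex 3.089 -0.332 2.885
vertex 2.307 -1.762 3.212
endloop
endfacet
facet normal 0.067 0.851 -0.521
outer loop
vertex 2.404 -0.536 2.463
vertex 3.089 -0.332 2.885
vertex 3.088 -1.102 1.626
endloop
endfacet
facet normal 0.561 -0.464 -0.686
outer loop
vertex 3.773 -0.898 2.048
vertex 3.676 -2.124 2.797
vertex 3.088 -1.102 1.626
endloop
endfacet
facet normal 0.067 0.851 -0.521
outer loop
vertex 3.088 -1.102 1.626
vertex 3.089 -0.332 2.885
vertex 3.773 -0.898 2.048
endloop
endfacet
facet normal 0.825 0.245 0.509
outer loop
vertex 3.773 -0.898 2.048
vertex 2.992 -1.558 3.634
vertex 3.676 -2.124 2.797
endloop
endfacet
facet normal 0.825 0.245 0.509
outer loop
vertex 3.089 -0.332 2.885
vertex 2.992 -1.558 3.634
vertex 3.773 -0.898 2.048
endloop
endfacet
facet normal -0.372 0.758 -0.536
outer loop
vertex -2.156 2.259 -1.233
vertex -3.111 1.969 -0.98
vertex -2.487 2.624 -0.487
endloop
endfacet
facet normal 0.851 0.509 0.128
outer loop
vertex -2.156 2.259 -1.233
vertex -2.487 2.624 -0.487
vertex -1.754 1.441 -0.653
endloop
endfacet
facet normal 0.851 0.509 0.129
outer loop
vertex -1.754 1.441 -0.653
vertex -2.487 2.624 -0.487
vertex -2.086 1.807 0.092
endloop
endfacet
facet normal 0.372 -0.757 0.538
outer loop
vertex -1.754 1.441 -0.653
vertex -2.086 1.807 0.092
vertex -2.709 1.151 -0.4
endloop
endfacet
facet normal -0.371 0.758 -0.537
outer loop
vertex -2.487 2.624 -0.487
vertex -3.111 1.969 -0.98
vertex -3.289 2.496 -0.113
endloop
endfacet
facet normal 0.240 0.637 0.733
outer loop
vertex -2.487 2.624 -0.487
vertex -3.289 2.496 -0.113
vertex -2.086 1.807 0.092
endloop
endfacet
facet normal 0.240 0.637 0.732
outer loop
vertex -2.086 1.807 0.092
vertex -3.289 2.496 -0.113
vertex -2.887 1.678 0.467
endloop
endfacet
facet normal 0.373 -0.757 0.537
outer loop
vertex -2.086 1.807 0.092
vertex -2.887 1.678 0.467
vertex -2.709 1.151 -0.4
endloop
endfacet
facet normal -0.372 0.757 -0.537
outer loop
vertex -3.289 2.496 -0.113
vertex -3.111 1.969 -0.98
vertex -3.956 1.971 -0.391
endloop
endfacet
facet normal -0.551 0.285 0.784
outer loop
vertex -3.289 2.496 -0.113
vertex -3.956 1.971 -0.391
vertex -2.887 1.678 0.467
endloop
endfacet
facet normal -0.552 0.284 0.784
outer loop
vertex -2.887 1.678 0.467
vertex -3.956 1.971 -0.391
vertex -3.554 1.153 0.188
endloop
endfacet
facet normal 0.372 -0.757 0.537
outer loop
vertex -2.887 1.678 0.467
vertex -3.554 1.153 0.188
vertex -2.709 1.151 -0.4
endloop
endfacet
facet normal -0.372 0.757 -0.537
outer loop
vertex -3.956 1.971 -0.391
vertex -3.111 1.969 -0.98
vertex -3.987 1.444 -1.113
endloop
endfacet
facet normal -0.927 -0.282 0.246
outer loop
vertex -3.956 1.971 -0.391
vertex -3.987 1.444 -1.113
vertex -3.554 1.153 0.188
endloop
endfacet
facet normal -0.928 -0.282 0.246
outer loop
vertex -3.554 1.153 0.188
vertex -3.987 1.444 -1.113
vertex -3.585 0.626 -0.533
endloop
endfacet
facet normal 0.372 -0.757 0.537
outer loop
vertex -3.554 1.153 0.188
vertex -3.585 0.626 -0.533
vertex -2.709 1.151 -0.4
endloop
endfacet
facet normal -0.372 0.757 -0.537
outer loop
vertex -3.987 1.444 -1.113
vertex -3.111 1.969 -0.98
vertex -3.358 1.313 -1.734
endloop
endfacet
facet normal -0.605 -0.637 -0.478
outer loop
vertex -3.987 1.444 -1.113
vertex -3.358 1.313 -1.734
vertex -3.585 0.626 -0.533
endloop
endfacet
facet normal -0.605 -0.636 -0.478
outer loop
vertex -3.585 0.626 -0.533
vertex -3.358 1.313 -1.734
vertex -2.956 0.495 -1.155
endloop
endfacet
facet normal 0.373 -0.757 0.536
outer loop
vertex -3.585 0.626 -0.533
vertex -2.956 0.495 -1.155
vertex -2.709 1.151 -0.4
endloop
endfacet
facet normal -0.372 0.757 -0.537
outer loop
vertex -3.358 1.313 -1.734
vertex -3.111 1.969 -0.98
vertex -2.543 1.675 -1.788
endloop
endfacet
facet normal 0.171 -0.512 -0.842
outer loop
vertex -3.358 1.313 -1.734
vertex -2.543 1.675 -1.788
vertex -2.956 0.495 -1.155
endloop
endfacet
facet normal 0.173 -0.512 -0.841
outer loop
vertex -2.956 0.495 -1.155
vertex -2.543 1.675 -1.788
vertex -2.141 0.858 -1.208
endloop
endfacet
facet normal 0.372 -0.757 0.536
outer loop
vertex -2.956 0.495 -1.155
vertex -2.141 0.858 -1.208
vertex -2.709 1.151 -0.4
endloop
endfacet
facet normal -0.372 0.757 -0.537
outer loop
vertex -2.543 1.675 -1.788
vertex -3.111 1.969 -0.98
vertex -2.156 2.259 -1.233
endloop
endfacet
facet normal 0.821 -0.001 -0.571
outer loop
vertex -2.543 1.675 -1.788
vertex -2.156 2.259 -1.233
vertex -2.141 0.858 -1.208
endloop
endfacet
facet normal 0.821 -0.001 -0.571
outer loop
vertex -2.141 0.858 -1.208
vertex -2.156 2.259 -1.233
vertex -1.754 1.441 -0.653
endloop
endfacet
facet normal 0.372 -0.758 0.536
outer loop
vertex -2.141 0.858 -1.208
vertex -1.754 1.441 -0.653
vertex -2.709 1.151 -0.4
endloop
endfacet

endsolid


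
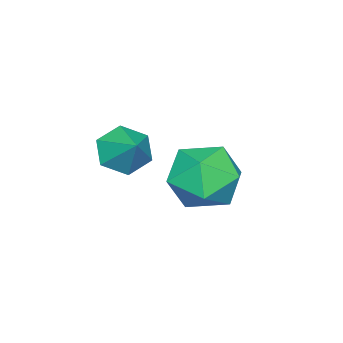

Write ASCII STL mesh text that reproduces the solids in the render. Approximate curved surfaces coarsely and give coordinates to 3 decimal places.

solid 
facet normal -0.929 0.132 0.346
outer loop
vertex -1.358 0.437 -1.265
vertex -1.414 -0.605 -1.018
vertex -1.046 0.098 -0.297
endloop
endfacet
facet normal -0.541 0.724 0.428
outer loop
vertex -1.358 0.437 -1.265
vertex -1.046 0.098 -0.297
vertex -0.469 0.837 -0.818
endloop
endfacet
facet normal -0.308 0.926 -0.216
outer loop
vertex -1.358 0.437 -1.265
vertex -0.469 0.837 -0.818
vertex -0.48 0.59 -1.862
endloop
endfacet
facet normal -0.553 0.459 -0.695
outer loop
vertex -1.358 0.437 -1.265
vertex -0.48 0.59 -1.862
vertex -1.065 -0.301 -1.985
endloop
endfacet
facet normal -0.937 -0.032 -0.348
outer loop
vertex -1.358 0.437 -1.265
vertex -1.065 -0.301 -1.985
vertex -1.414 -0.605 -1.018
endloop
endfacet
facet normal 0.028 0.561 0.827
outer loop
vertex -0.469 0.837 -0.818
vertex -1.046 0.098 -0.297
vertex 0.025 0.041 -0.295
endloop
endfacet
facet normal -0.601 -0.397 0.694
outer loop
vertex -1.046 0.098 -0.297
vertex -1.414 -0.605 -1.018
vertex -0.56 -0.85 -0.418
endloop
endfacet
facet normal -0.613 -0.663 -0.430
outer loop
vertex -1.414 -0.605 -1.018
vertex -1.065 -0.301 -1.985
vertex -0.571 -1.097 -1.462
endloop
endfacet
facet normal 0.009 0.131 -0.991
outer loop
vertex -1.065 -0.301 -1.985
vertex -0.48 0.59 -1.862
vertex 0.006 -0.358 -1.983
endloop
endfacet
facet normal 0.406 0.889 -0.214
outer loop
vertex -0.48 0.59 -1.862
vertex -0.469 0.837 -0.818
vertex 0.374 0.345 -1.262
endloop
endfacet
facet normal 0.553 -0.459 0.695
outer loop
vertex 0.318 -0.697 -1.015
vertex 0.025 0.041 -0.295
vertex -0.56 -0.85 -0.418
endloop
endfacet
facet normal 0.308 -0.926 0.216
outer loop
vertex 0.318 -0.697 -1.015
vertex -0.56 -0.85 -0.418
vertex -0.571 -1.097 -1.462
endloop
endfacet
facet normal 0.541 -0.724 -0.428
outer loop
vertex 0.318 -0.697 -1.015
vertex -0.571 -1.097 -1.462
vertex 0.006 -0.358 -1.983
endloop
endfacet
facet normal 0.929 -0.132 -0.346
outer loop
vertex 0.318 -0.697 -1.015
vertex 0.006 -0.358 -1.983
vertex 0.374 0.345 -1.262
endloop
endfacet
facet normal 0.937 0.032 0.348
outer loop
vertex 0.318 -0.697 -1.015
vertex 0.374 0.345 -1.262
vertex 0.025 0.041 -0.295
endloop
endfacet
facet normal -0.009 -0.131 0.991
outer loop
vertex -0.56 -0.85 -0.418
vertex 0.025 0.041 -0.295
vertex -1.046 0.098 -0.297
endloop
endfacet
facet normal -0.406 -0.889 0.214
outer loop
vertex -0.571 -1.097 -1.462
vertex -0.56 -0.85 -0.418
vertex -1.414 -0.605 -1.018
endloop
endfacet
facet normal -0.028 -0.561 -0.827
outer loop
vertex 0.006 -0.358 -1.983
vertex -0.571 -1.097 -1.462
vertex -1.065 -0.301 -1.985
endloop
endfacet
facet normal 0.601 0.397 -0.694
outer loop
vertex 0.374 0.345 -1.262
vertex 0.006 -0.358 -1.983
vertex -0.48 0.59 -1.862
endloop
endfacet
facet normal 0.613 0.663 0.430
outer loop
vertex 0.025 0.041 -0.295
vertex 0.374 0.345 -1.262
vertex -0.469 0.837 -0.818
endloop
endfacet
facet normal -0.506 -0.624 -0.595
outer loop
vertex 2.196 -0.621 0.268
vertex 1.882 -0.908 0.836
vertex 1.583 -0.354 0.509
endloop
endfacet
facet normal 0.272 0.909 -0.316
outer loop
vertex 2.196 -0.621 0.268
vertex 1.583 -0.354 0.509
vertex 2.398 -0.272 1.444
endloop
endfacet
facet normal -0.506 -0.624 -0.595
outer loop
vertex 1.583 -0.354 0.509
vertex 1.882 -0.908 0.836
vertex 1.27 -0.642 1.077
endloop
endfacet
facet normal -0.374 0.894 0.247
outer loop
vertex 1.583 -0.354 0.509
vertex 1.27 -0.642 1.077
vertex 2.398 -0.272 1.444
endloop
endfacet
facet normal -0.506 -0.625 -0.595
outer loop
vertex 1.27 -0.642 1.077
vertex 1.882 -0.908 0.836
vertex 1.569 -1.196 1.405
endloop
endfacet
facet normal -0.384 0.308 0.870
outer loop
vertex 1.27 -0.642 1.077
vertex 1.569 -1.196 1.405
vertex 2.398 -0.272 1.444
endloop
endfacet
facet normal -0.507 -0.624 -0.595
outer loop
vertex 1.569 -1.196 1.405
vertex 1.882 -0.908 0.836
vertex 2.181 -1.463 1.164
endloop
endfacet
facet normal 0.251 -0.265 0.931
outer loop
vertex 1.569 -1.196 1.405
vertex 2.181 -1.463 1.164
vertex 2.398 -0.272 1.444
endloop
endfacet
facet normal -0.505 -0.624 -0.596
outer loop
vertex 2.181 -1.463 1.164
vertex 1.882 -0.908 0.836
vertex 2.495 -1.175 0.596
endloop
endfacet
facet normal 0.895 -0.250 0.368
outer loop
vertex 2.181 -1.463 1.164
vertex 2.495 -1.175 0.596
vertex 2.398 -0.272 1.444
endloop
endfacet
facet normal -0.505 -0.625 -0.595
outer loop
vertex 2.495 -1.175 0.596
vertex 1.882 -0.908 0.836
vertex 2.196 -0.621 0.268
endloop
endfacet
facet normal 0.906 0.338 -0.256
outer loop
vertex 2.495 -1.175 0.596
vertex 2.196 -0.621 0.268
vertex 2.398 -0.272 1.444
endloop
endfacet

endsolid


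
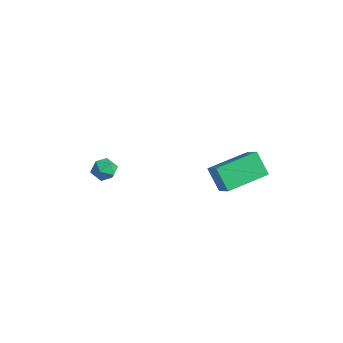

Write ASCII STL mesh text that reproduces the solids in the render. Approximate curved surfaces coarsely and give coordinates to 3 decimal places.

solid 
facet normal -0.193 0.181 0.964
outer loop
vertex -3.809 -1.145 -2.77
vertex -3.717 -1.765 -2.635
vertex -3.224 -1.356 -2.613
endloop
endfacet
facet normal 0.097 0.753 0.650
outer loop
vertex -3.809 -1.145 -2.77
vertex -3.224 -1.356 -2.613
vertex -3.296 -0.934 -3.091
endloop
endfacet
facet normal -0.322 0.941 0.104
outer loop
vertex -3.809 -1.145 -2.77
vertex -3.296 -0.934 -3.091
vertex -3.833 -1.083 -3.408
endloop
endfacet
facet normal -0.870 0.487 0.080
outer loop
vertex -3.809 -1.145 -2.77
vertex -3.833 -1.083 -3.408
vertex -4.094 -1.596 -3.126
endloop
endfacet
facet normal -0.790 0.016 0.612
outer loop
vertex -3.809 -1.145 -2.77
vertex -4.094 -1.596 -3.126
vertex -3.717 -1.765 -2.635
endloop
endfacet
facet normal 0.731 0.562 0.386
outer loop
vertex -3.296 -0.934 -3.091
vertex -3.224 -1.356 -2.613
vertex -2.886 -1.424 -3.154
endloop
endfacet
facet normal 0.262 -0.364 0.894
outer loop
vertex -3.224 -1.356 -2.613
vertex -3.717 -1.765 -2.635
vertex -3.147 -1.937 -2.872
endloop
endfacet
facet normal -0.705 -0.631 0.324
outer loop
vertex -3.717 -1.765 -2.635
vertex -4.094 -1.596 -3.126
vertex -3.684 -2.086 -3.189
endloop
endfacet
facet normal -0.834 0.129 -0.537
outer loop
vertex -4.094 -1.596 -3.126
vertex -3.833 -1.083 -3.408
vertex -3.756 -1.664 -3.667
endloop
endfacet
facet normal 0.054 0.865 -0.498
outer loop
vertex -3.833 -1.083 -3.408
vertex -3.296 -0.934 -3.091
vertex -3.263 -1.255 -3.645
endloop
endfacet
facet normal 0.870 -0.487 -0.080
outer loop
vertex -3.171 -1.875 -3.51
vertex -2.886 -1.424 -3.154
vertex -3.147 -1.937 -2.872
endloop
endfacet
facet normal 0.322 -0.941 -0.104
outer loop
vertex -3.171 -1.875 -3.51
vertex -3.147 -1.937 -2.872
vertex -3.684 -2.086 -3.189
endloop
endfacet
facet normal -0.097 -0.753 -0.650
outer loop
vertex -3.171 -1.875 -3.51
vertex -3.684 -2.086 -3.189
vertex -3.756 -1.664 -3.667
endloop
endfacet
facet normal 0.193 -0.181 -0.964
outer loop
vertex -3.171 -1.875 -3.51
vertex -3.756 -1.664 -3.667
vertex -3.263 -1.255 -3.645
endloop
endfacet
facet normal 0.790 -0.016 -0.612
outer loop
vertex -3.171 -1.875 -3.51
vertex -3.263 -1.255 -3.645
vertex -2.886 -1.424 -3.154
endloop
endfacet
facet normal 0.834 -0.129 0.537
outer loop
vertex -3.147 -1.937 -2.872
vertex -2.886 -1.424 -3.154
vertex -3.224 -1.356 -2.613
endloop
endfacet
facet normal -0.054 -0.865 0.498
outer loop
vertex -3.684 -2.086 -3.189
vertex -3.147 -1.937 -2.872
vertex -3.717 -1.765 -2.635
endloop
endfacet
facet normal -0.731 -0.562 -0.386
outer loop
vertex -3.756 -1.664 -3.667
vertex -3.684 -2.086 -3.189
vertex -4.094 -1.596 -3.126
endloop
endfacet
facet normal -0.262 0.364 -0.894
outer loop
vertex -3.263 -1.255 -3.645
vertex -3.756 -1.664 -3.667
vertex -3.833 -1.083 -3.408
endloop
endfacet
facet normal 0.705 0.631 -0.324
outer loop
vertex -2.886 -1.424 -3.154
vertex -3.263 -1.255 -3.645
vertex -3.296 -0.934 -3.091
endloop
endfacet
facet normal -0.601 -0.048 0.798
outer loop
vertex 1.976 0.301 -0.378
vertex 2.15 2.237 -0.131
vertex 1.198 0.444 -0.956
endloop
endfacet
facet normal -0.088 -0.988 -0.126
outer loop
vertex 1.93 0.503 -1.929
vertex 1.976 0.301 -0.378
vertex 1.198 0.444 -0.956
endloop
endfacet
facet normal -0.600 -0.049 0.798
outer loop
vertex 1.198 0.444 -0.956
vertex 2.15 2.237 -0.131
vertex 1.371 2.381 -0.708
endloop
endfacet
facet normal -0.795 0.146 -0.589
outer loop
vertex 1.371 2.381 -0.708
vertex 1.93 0.503 -1.929
vertex 1.198 0.444 -0.956
endloop
endfacet
facet normal 0.795 -0.147 0.589
outer loop
vertex 1.976 0.301 -0.378
vertex 2.882 2.296 -1.104
vertex 2.15 2.237 -0.131
endloop
endfacet
facet normal -0.089 -0.988 -0.126
outer loop
vertex 2.709 0.359 -1.352
vertex 1.976 0.301 -0.378
vertex 1.93 0.503 -1.929
endloop
endfacet
facet normal 0.795 -0.146 0.589
outer loop
vertex 2.709 0.359 -1.352
vertex 2.882 2.296 -1.104
vertex 1.976 0.301 -0.378
endloop
endfacet
facet normal 0.089 0.988 0.127
outer loop
vertex 2.15 2.237 -0.131
vertex 2.882 2.296 -1.104
vertex 1.371 2.381 -0.708
endloop
endfacet
facet normal -0.795 0.147 -0.589
outer loop
vertex 2.104 2.439 -1.682
vertex 1.93 0.503 -1.929
vertex 1.371 2.381 -0.708
endloop
endfacet
facet normal 0.088 0.988 0.125
outer loop
vertex 1.371 2.381 -0.708
vertex 2.882 2.296 -1.104
vertex 2.104 2.439 -1.682
endloop
endfacet
facet normal 0.600 0.048 -0.798
outer loop
vertex 2.104 2.439 -1.682
vertex 2.709 0.359 -1.352
vertex 1.93 0.503 -1.929
endloop
endfacet
facet normal 0.601 0.048 -0.797
outer loop
vertex 2.882 2.296 -1.104
vertex 2.709 0.359 -1.352
vertex 2.104 2.439 -1.682
endloop
endfacet

endsolid


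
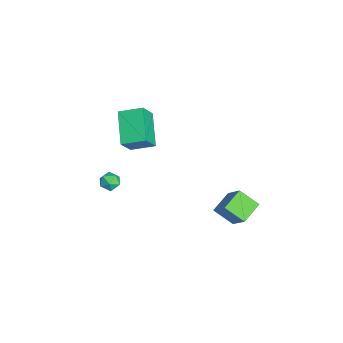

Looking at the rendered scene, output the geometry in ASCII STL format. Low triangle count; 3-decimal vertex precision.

solid 
facet normal -0.622 -0.230 -0.748
outer loop
vertex 2.051 2.29 1.181
vertex 2.552 3.243 0.472
vertex 2.928 1.473 0.703
endloop
endfacet
facet normal -0.389 -0.739 0.550
outer loop
vertex 4.128 1.917 2.148
vertex 2.051 2.29 1.181
vertex 2.928 1.473 0.703
endloop
endfacet
facet normal -0.622 -0.230 -0.749
outer loop
vertex 2.928 1.473 0.703
vertex 2.552 3.243 0.472
vertex 3.429 2.427 -0.006
endloop
endfacet
facet normal 0.680 -0.633 -0.370
outer loop
vertex 3.429 2.427 -0.006
vertex 4.128 1.917 2.148
vertex 2.928 1.473 0.703
endloop
endfacet
facet normal -0.680 0.633 0.370
outer loop
vertex 2.051 2.29 1.181
vertex 3.752 3.687 1.917
vertex 2.552 3.243 0.472
endloop
endfacet
facet normal -0.389 -0.740 0.549
outer loop
vertex 3.251 2.733 2.626
vertex 2.051 2.29 1.181
vertex 4.128 1.917 2.148
endloop
endfacet
facet normal -0.680 0.633 0.371
outer loop
vertex 3.251 2.733 2.626
vertex 3.752 3.687 1.917
vertex 2.051 2.29 1.181
endloop
endfacet
facet normal 0.388 0.740 -0.550
outer loop
vertex 2.552 3.243 0.472
vertex 3.752 3.687 1.917
vertex 3.429 2.427 -0.006
endloop
endfacet
facet normal 0.680 -0.633 -0.370
outer loop
vertex 4.629 2.87 1.439
vertex 4.128 1.917 2.148
vertex 3.429 2.427 -0.006
endloop
endfacet
facet normal 0.389 0.739 -0.550
outer loop
vertex 3.429 2.427 -0.006
vertex 3.752 3.687 1.917
vertex 4.629 2.87 1.439
endloop
endfacet
facet normal 0.622 0.230 0.749
outer loop
vertex 4.629 2.87 1.439
vertex 3.251 2.733 2.626
vertex 4.128 1.917 2.148
endloop
endfacet
facet normal 0.622 0.230 0.749
outer loop
vertex 3.752 3.687 1.917
vertex 3.251 2.733 2.626
vertex 4.629 2.87 1.439
endloop
endfacet
facet normal -0.866 -0.023 0.499
outer loop
vertex -3.292 -3.037 3.278
vertex -3.059 -1.726 3.743
vertex -3.976 -2.504 2.116
endloop
endfacet
facet normal -0.165 -0.930 -0.329
outer loop
vertex -2.141 -2.454 1.057
vertex -3.292 -3.037 3.278
vertex -3.976 -2.504 2.116
endloop
endfacet
facet normal -0.866 -0.024 0.500
outer loop
vertex -3.976 -2.504 2.116
vertex -3.059 -1.726 3.743
vertex -3.744 -1.193 2.581
endloop
endfacet
facet normal -0.472 0.368 -0.801
outer loop
vertex -3.744 -1.193 2.581
vertex -2.141 -2.454 1.057
vertex -3.976 -2.504 2.116
endloop
endfacet
facet normal 0.472 -0.368 0.801
outer loop
vertex -3.292 -3.037 3.278
vertex -1.224 -1.676 2.684
vertex -3.059 -1.726 3.743
endloop
endfacet
facet normal -0.165 -0.930 -0.329
outer loop
vertex -1.456 -2.987 2.219
vertex -3.292 -3.037 3.278
vertex -2.141 -2.454 1.057
endloop
endfacet
facet normal 0.472 -0.368 0.801
outer loop
vertex -1.456 -2.987 2.219
vertex -1.224 -1.676 2.684
vertex -3.292 -3.037 3.278
endloop
endfacet
facet normal 0.165 0.930 0.329
outer loop
vertex -3.059 -1.726 3.743
vertex -1.224 -1.676 2.684
vertex -3.744 -1.193 2.581
endloop
endfacet
facet normal -0.472 0.368 -0.801
outer loop
vertex -1.908 -1.143 1.522
vertex -2.141 -2.454 1.057
vertex -3.744 -1.193 2.581
endloop
endfacet
facet normal 0.165 0.930 0.329
outer loop
vertex -3.744 -1.193 2.581
vertex -1.224 -1.676 2.684
vertex -1.908 -1.143 1.522
endloop
endfacet
facet normal 0.866 0.023 -0.500
outer loop
vertex -1.908 -1.143 1.522
vertex -1.456 -2.987 2.219
vertex -2.141 -2.454 1.057
endloop
endfacet
facet normal 0.866 0.024 -0.499
outer loop
vertex -1.224 -1.676 2.684
vertex -1.456 -2.987 2.219
vertex -1.908 -1.143 1.522
endloop
endfacet
facet normal -0.930 0.360 0.072
outer loop
vertex -0.405 -3.614 0.361
vertex -0.375 -3.662 0.989
vertex -0.191 -3.13 0.704
endloop
endfacet
facet normal -0.600 0.622 -0.503
outer loop
vertex -0.405 -3.614 0.361
vertex -0.191 -3.13 0.704
vertex 0.098 -3.286 0.166
endloop
endfacet
facet normal -0.401 0.073 -0.913
outer loop
vertex -0.405 -3.614 0.361
vertex 0.098 -3.286 0.166
vertex 0.093 -3.915 0.118
endloop
endfacet
facet normal -0.608 -0.529 -0.592
outer loop
vertex -0.405 -3.614 0.361
vertex 0.093 -3.915 0.118
vertex -0.199 -4.148 0.626
endloop
endfacet
facet normal -0.936 -0.352 0.018
outer loop
vertex -0.405 -3.614 0.361
vertex -0.199 -4.148 0.626
vertex -0.375 -3.662 0.989
endloop
endfacet
facet normal -0.010 0.959 -0.284
outer loop
vertex 0.098 -3.286 0.166
vertex -0.191 -3.13 0.704
vertex 0.439 -3.132 0.674
endloop
endfacet
facet normal -0.543 0.535 0.647
outer loop
vertex -0.191 -3.13 0.704
vertex -0.375 -3.662 0.989
vertex 0.147 -3.365 1.182
endloop
endfacet
facet normal -0.553 -0.618 0.559
outer loop
vertex -0.375 -3.662 0.989
vertex -0.199 -4.148 0.626
vertex 0.142 -3.994 1.134
endloop
endfacet
facet normal -0.023 -0.904 -0.428
outer loop
vertex -0.199 -4.148 0.626
vertex 0.093 -3.915 0.118
vertex 0.431 -4.15 0.596
endloop
endfacet
facet normal 0.311 0.070 -0.948
outer loop
vertex 0.093 -3.915 0.118
vertex 0.098 -3.286 0.166
vertex 0.615 -3.618 0.311
endloop
endfacet
facet normal 0.608 0.529 0.592
outer loop
vertex 0.645 -3.666 0.939
vertex 0.439 -3.132 0.674
vertex 0.147 -3.365 1.182
endloop
endfacet
facet normal 0.401 -0.073 0.913
outer loop
vertex 0.645 -3.666 0.939
vertex 0.147 -3.365 1.182
vertex 0.142 -3.994 1.134
endloop
endfacet
facet normal 0.600 -0.622 0.503
outer loop
vertex 0.645 -3.666 0.939
vertex 0.142 -3.994 1.134
vertex 0.431 -4.15 0.596
endloop
endfacet
facet normal 0.930 -0.360 -0.072
outer loop
vertex 0.645 -3.666 0.939
vertex 0.431 -4.15 0.596
vertex 0.615 -3.618 0.311
endloop
endfacet
facet normal 0.936 0.352 -0.018
outer loop
vertex 0.645 -3.666 0.939
vertex 0.615 -3.618 0.311
vertex 0.439 -3.132 0.674
endloop
endfacet
facet normal 0.023 0.904 0.428
outer loop
vertex 0.147 -3.365 1.182
vertex 0.439 -3.132 0.674
vertex -0.191 -3.13 0.704
endloop
endfacet
facet normal -0.311 -0.070 0.948
outer loop
vertex 0.142 -3.994 1.134
vertex 0.147 -3.365 1.182
vertex -0.375 -3.662 0.989
endloop
endfacet
facet normal 0.010 -0.959 0.284
outer loop
vertex 0.431 -4.15 0.596
vertex 0.142 -3.994 1.134
vertex -0.199 -4.148 0.626
endloop
endfacet
facet normal 0.543 -0.535 -0.647
outer loop
vertex 0.615 -3.618 0.311
vertex 0.431 -4.15 0.596
vertex 0.093 -3.915 0.118
endloop
endfacet
facet normal 0.553 0.618 -0.559
outer loop
vertex 0.439 -3.132 0.674
vertex 0.615 -3.618 0.311
vertex 0.098 -3.286 0.166
endloop
endfacet

endsolid


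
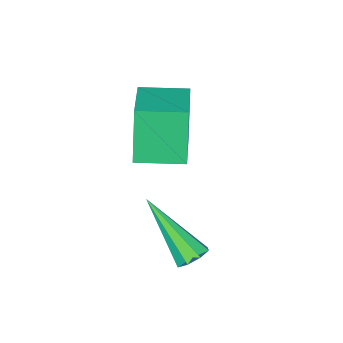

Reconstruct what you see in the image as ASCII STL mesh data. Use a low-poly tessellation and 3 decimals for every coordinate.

solid 
facet normal -0.107 0.660 -0.744
outer loop
vertex 0.128 -0.981 0.306
vertex -0.367 -0.936 0.417
vertex 0.059 -0.699 0.566
endloop
endfacet
facet normal 0.979 0.060 0.195
outer loop
vertex 0.128 -0.981 0.306
vertex 0.059 -0.699 0.566
vertex -0.133 -2.384 2.043
endloop
endfacet
facet normal -0.108 0.661 -0.742
outer loop
vertex 0.059 -0.699 0.566
vertex -0.367 -0.936 0.417
vertex -0.26 -0.556 0.74
endloop
endfacet
facet normal 0.577 0.500 0.646
outer loop
vertex 0.059 -0.699 0.566
vertex -0.26 -0.556 0.74
vertex -0.133 -2.384 2.043
endloop
endfacet
facet normal -0.107 0.661 -0.742
outer loop
vertex -0.26 -0.556 0.74
vertex -0.367 -0.936 0.417
vertex -0.642 -0.636 0.724
endloop
endfacet
facet normal -0.153 0.567 0.810
outer loop
vertex -0.26 -0.556 0.74
vertex -0.642 -0.636 0.724
vertex -0.133 -2.384 2.043
endloop
endfacet
facet normal -0.106 0.662 -0.742
outer loop
vertex -0.642 -0.636 0.724
vertex -0.367 -0.936 0.417
vertex -0.863 -0.891 0.528
endloop
endfacet
facet normal -0.777 0.219 0.590
outer loop
vertex -0.642 -0.636 0.724
vertex -0.863 -0.891 0.528
vertex -0.133 -2.384 2.043
endloop
endfacet
facet normal -0.106 0.661 -0.743
outer loop
vertex -0.863 -0.891 0.528
vertex -0.367 -0.936 0.417
vertex -0.793 -1.173 0.267
endloop
endfacet
facet normal -0.934 -0.339 0.116
outer loop
vertex -0.863 -0.891 0.528
vertex -0.793 -1.173 0.267
vertex -0.133 -2.384 2.043
endloop
endfacet
facet normal -0.106 0.661 -0.743
outer loop
vertex -0.793 -1.173 0.267
vertex -0.367 -0.936 0.417
vertex -0.474 -1.316 0.094
endloop
endfacet
facet normal -0.530 -0.779 -0.334
outer loop
vertex -0.793 -1.173 0.267
vertex -0.474 -1.316 0.094
vertex -0.133 -2.384 2.043
endloop
endfacet
facet normal -0.107 0.661 -0.742
outer loop
vertex -0.474 -1.316 0.094
vertex -0.367 -0.936 0.417
vertex -0.092 -1.236 0.11
endloop
endfacet
facet normal 0.198 -0.845 -0.497
outer loop
vertex -0.474 -1.316 0.094
vertex -0.092 -1.236 0.11
vertex -0.133 -2.384 2.043
endloop
endfacet
facet normal -0.106 0.662 -0.742
outer loop
vertex -0.092 -1.236 0.11
vertex -0.367 -0.936 0.417
vertex 0.128 -0.981 0.306
endloop
endfacet
facet normal 0.823 -0.496 -0.277
outer loop
vertex -0.092 -1.236 0.11
vertex 0.128 -0.981 0.306
vertex -0.133 -2.384 2.043
endloop
endfacet
facet normal -0.697 -0.661 -0.277
outer loop
vertex -2.327 -4.955 3.838
vertex -3.292 -3.927 3.813
vertex -1.948 -4.642 2.138
endloop
endfacet
facet normal 0.684 -0.729 0.018
outer loop
vertex -0.568 -3.333 2.687
vertex -2.327 -4.955 3.838
vertex -1.948 -4.642 2.138
endloop
endfacet
facet normal -0.697 -0.661 -0.277
outer loop
vertex -1.948 -4.642 2.138
vertex -3.292 -3.927 3.813
vertex -2.913 -3.614 2.112
endloop
endfacet
facet normal 0.214 0.177 -0.961
outer loop
vertex -2.913 -3.614 2.112
vertex -0.568 -3.333 2.687
vertex -1.948 -4.642 2.138
endloop
endfacet
facet normal -0.214 -0.177 0.961
outer loop
vertex -2.327 -4.955 3.838
vertex -1.912 -2.618 4.362
vertex -3.292 -3.927 3.813
endloop
endfacet
facet normal 0.684 -0.729 0.018
outer loop
vertex -0.947 -3.646 4.388
vertex -2.327 -4.955 3.838
vertex -0.568 -3.333 2.687
endloop
endfacet
facet normal -0.215 -0.177 0.960
outer loop
vertex -0.947 -3.646 4.388
vertex -1.912 -2.618 4.362
vertex -2.327 -4.955 3.838
endloop
endfacet
facet normal -0.684 0.729 -0.018
outer loop
vertex -3.292 -3.927 3.813
vertex -1.912 -2.618 4.362
vertex -2.913 -3.614 2.112
endloop
endfacet
facet normal 0.214 0.178 -0.960
outer loop
vertex -1.533 -2.305 2.662
vertex -0.568 -3.333 2.687
vertex -2.913 -3.614 2.112
endloop
endfacet
facet normal -0.684 0.729 -0.018
outer loop
vertex -2.913 -3.614 2.112
vertex -1.912 -2.618 4.362
vertex -1.533 -2.305 2.662
endloop
endfacet
facet normal 0.697 0.661 0.277
outer loop
vertex -1.533 -2.305 2.662
vertex -0.947 -3.646 4.388
vertex -0.568 -3.333 2.687
endloop
endfacet
facet normal 0.697 0.661 0.277
outer loop
vertex -1.912 -2.618 4.362
vertex -0.947 -3.646 4.388
vertex -1.533 -2.305 2.662
endloop
endfacet

endsolid


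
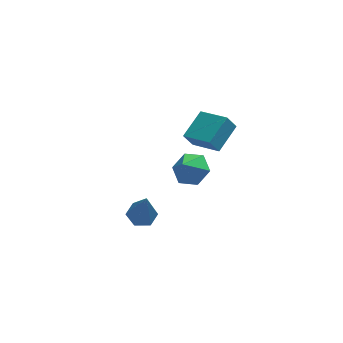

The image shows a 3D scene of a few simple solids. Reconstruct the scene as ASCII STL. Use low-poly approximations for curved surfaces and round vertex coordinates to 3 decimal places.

solid 
facet normal -0.507 -0.043 0.861
outer loop
vertex 1.942 -0.501 3.515
vertex 2.988 0.712 4.192
vertex 0.83 0.786 2.925
endloop
endfacet
facet normal -0.601 -0.698 -0.390
outer loop
vertex 1.312 0.828 2.108
vertex 1.942 -0.501 3.515
vertex 0.83 0.786 2.925
endloop
endfacet
facet normal -0.507 -0.044 0.861
outer loop
vertex 0.83 0.786 2.925
vertex 2.988 0.712 4.192
vertex 1.877 2.0 3.603
endloop
endfacet
facet normal -0.617 0.715 -0.327
outer loop
vertex 1.877 2.0 3.603
vertex 1.312 0.828 2.108
vertex 0.83 0.786 2.925
endloop
endfacet
facet normal 0.617 -0.715 0.327
outer loop
vertex 1.942 -0.501 3.515
vertex 3.47 0.754 3.375
vertex 2.988 0.712 4.192
endloop
endfacet
facet normal -0.602 -0.697 -0.389
outer loop
vertex 2.423 -0.46 2.697
vertex 1.942 -0.501 3.515
vertex 1.312 0.828 2.108
endloop
endfacet
facet normal 0.617 -0.715 0.327
outer loop
vertex 2.423 -0.46 2.697
vertex 3.47 0.754 3.375
vertex 1.942 -0.501 3.515
endloop
endfacet
facet normal 0.601 0.697 0.391
outer loop
vertex 2.988 0.712 4.192
vertex 3.47 0.754 3.375
vertex 1.877 2.0 3.603
endloop
endfacet
facet normal -0.618 0.715 -0.327
outer loop
vertex 2.358 2.041 2.785
vertex 1.312 0.828 2.108
vertex 1.877 2.0 3.603
endloop
endfacet
facet normal 0.602 0.698 0.389
outer loop
vertex 1.877 2.0 3.603
vertex 3.47 0.754 3.375
vertex 2.358 2.041 2.785
endloop
endfacet
facet normal 0.507 0.043 -0.861
outer loop
vertex 2.358 2.041 2.785
vertex 2.423 -0.46 2.697
vertex 1.312 0.828 2.108
endloop
endfacet
facet normal 0.507 0.043 -0.861
outer loop
vertex 3.47 0.754 3.375
vertex 2.423 -0.46 2.697
vertex 2.358 2.041 2.785
endloop
endfacet
facet normal -0.075 0.321 -0.944
outer loop
vertex -1.18 -1.573 0.09
vertex -1.621 -2.203 -0.089
vertex -1.965 -1.538 0.164
endloop
endfacet
facet normal 0.091 0.805 0.587
outer loop
vertex -1.18 -1.573 0.09
vertex -1.965 -1.538 0.164
vertex -1.459 -2.897 1.949
endloop
endfacet
facet normal -0.075 0.321 -0.944
outer loop
vertex -1.965 -1.538 0.164
vertex -1.621 -2.203 -0.089
vertex -2.407 -2.168 -0.015
endloop
endfacet
facet normal -0.764 0.390 0.514
outer loop
vertex -1.965 -1.538 0.164
vertex -2.407 -2.168 -0.015
vertex -1.459 -2.897 1.949
endloop
endfacet
facet normal -0.074 0.322 -0.944
outer loop
vertex -2.407 -2.168 -0.015
vertex -1.621 -2.203 -0.089
vertex -2.063 -2.832 -0.269
endloop
endfacet
facet normal -0.832 -0.512 0.212
outer loop
vertex -2.407 -2.168 -0.015
vertex -2.063 -2.832 -0.269
vertex -1.459 -2.897 1.949
endloop
endfacet
facet normal -0.075 0.322 -0.944
outer loop
vertex -2.063 -2.832 -0.269
vertex -1.621 -2.203 -0.089
vertex -1.278 -2.867 -0.343
endloop
endfacet
facet normal -0.046 -0.999 -0.017
outer loop
vertex -2.063 -2.832 -0.269
vertex -1.278 -2.867 -0.343
vertex -1.459 -2.897 1.949
endloop
endfacet
facet normal -0.076 0.322 -0.944
outer loop
vertex -1.278 -2.867 -0.343
vertex -1.621 -2.203 -0.089
vertex -0.836 -2.237 -0.164
endloop
endfacet
facet normal 0.810 -0.584 0.056
outer loop
vertex -1.278 -2.867 -0.343
vertex -0.836 -2.237 -0.164
vertex -1.459 -2.897 1.949
endloop
endfacet
facet normal -0.076 0.322 -0.944
outer loop
vertex -0.836 -2.237 -0.164
vertex -1.621 -2.203 -0.089
vertex -1.18 -1.573 0.09
endloop
endfacet
facet normal 0.878 0.318 0.358
outer loop
vertex -0.836 -2.237 -0.164
vertex -1.18 -1.573 0.09
vertex -1.459 -2.897 1.949
endloop
endfacet
facet normal 0.404 0.430 -0.807
outer loop
vertex 2.698 3.801 -3.385
vertex 1.767 4.285 -3.593
vertex 2.493 4.767 -2.973
endloop
endfacet
facet normal 0.515 -0.242 0.823
outer loop
vertex 2.698 3.801 -3.385
vertex 2.493 4.767 -2.973
vertex 1.213 3.695 -2.487
endloop
endfacet
facet normal 0.404 0.430 -0.807
outer loop
vertex 2.493 4.767 -2.973
vertex 1.767 4.285 -3.593
vertex 1.562 5.251 -3.181
endloop
endfacet
facet normal 0.007 0.406 0.914
outer loop
vertex 2.493 4.767 -2.973
vertex 1.562 5.251 -3.181
vertex 1.213 3.695 -2.487
endloop
endfacet
facet normal 0.403 0.430 -0.808
outer loop
vertex 1.562 5.251 -3.181
vertex 1.767 4.285 -3.593
vertex 0.835 4.768 -3.801
endloop
endfacet
facet normal -0.734 0.407 0.544
outer loop
vertex 1.562 5.251 -3.181
vertex 0.835 4.768 -3.801
vertex 1.213 3.695 -2.487
endloop
endfacet
facet normal 0.403 0.430 -0.808
outer loop
vertex 0.835 4.768 -3.801
vertex 1.767 4.285 -3.593
vertex 1.04 3.802 -4.213
endloop
endfacet
facet normal -0.967 -0.240 0.082
outer loop
vertex 0.835 4.768 -3.801
vertex 1.04 3.802 -4.213
vertex 1.213 3.695 -2.487
endloop
endfacet
facet normal 0.403 0.430 -0.808
outer loop
vertex 1.04 3.802 -4.213
vertex 1.767 4.285 -3.593
vertex 1.972 3.319 -4.005
endloop
endfacet
facet normal -0.458 -0.889 -0.009
outer loop
vertex 1.04 3.802 -4.213
vertex 1.972 3.319 -4.005
vertex 1.213 3.695 -2.487
endloop
endfacet
facet normal 0.404 0.430 -0.807
outer loop
vertex 1.972 3.319 -4.005
vertex 1.767 4.285 -3.593
vertex 2.698 3.801 -3.385
endloop
endfacet
facet normal 0.282 -0.889 0.361
outer loop
vertex 1.972 3.319 -4.005
vertex 2.698 3.801 -3.385
vertex 1.213 3.695 -2.487
endloop
endfacet

endsolid
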